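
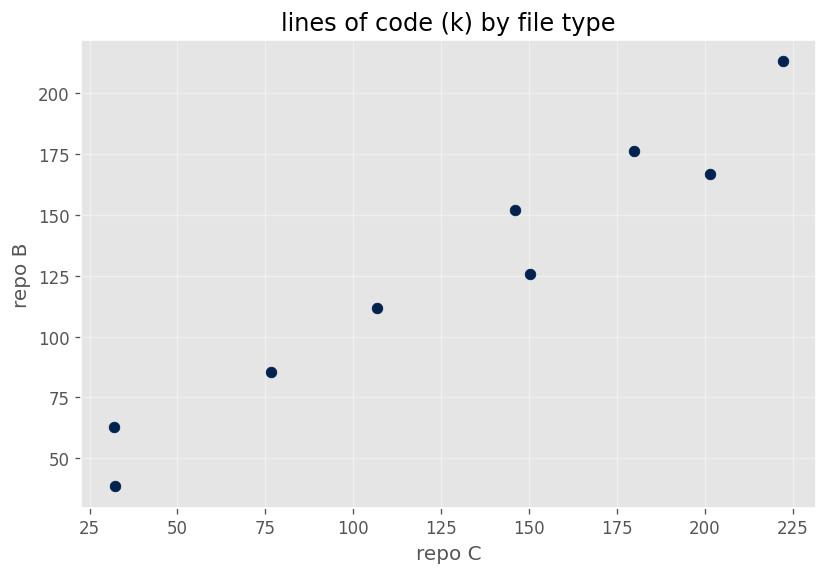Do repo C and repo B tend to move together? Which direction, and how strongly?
Points are positively correlated; strong (|r| ≈ 1.0).

positive, strong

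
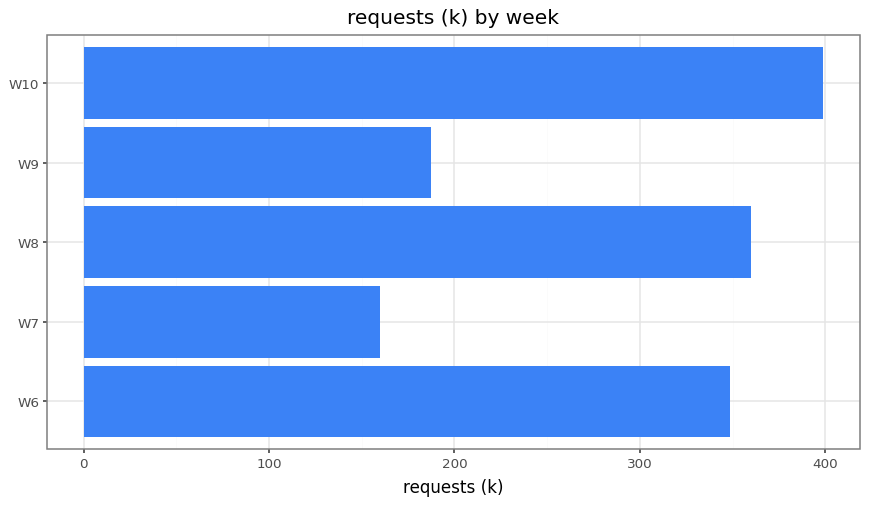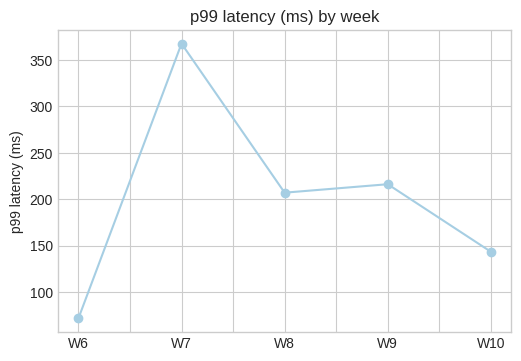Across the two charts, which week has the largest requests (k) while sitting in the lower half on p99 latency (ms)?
W10

Chart 2 median p99 latency (ms) ≈ 200; below-median weeks: W6, W10. Among those, W10 has the highest requests (k) (≈ 400).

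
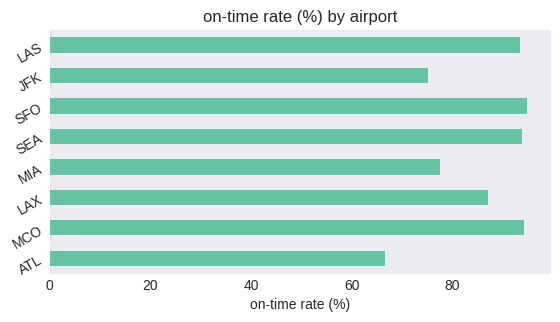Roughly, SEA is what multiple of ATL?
SEA ≈ 90, ATL ≈ 70; 90/70 ≈ 1.29.

≈ 1.29×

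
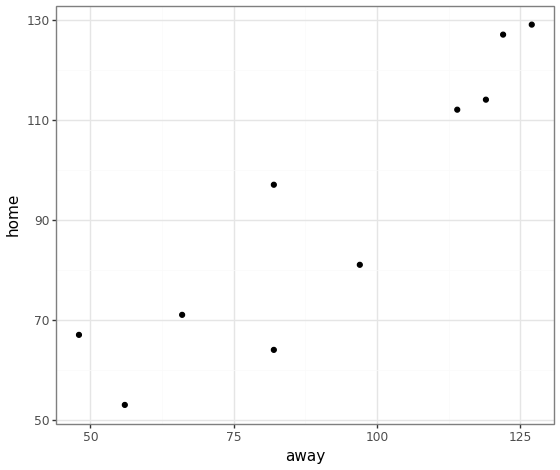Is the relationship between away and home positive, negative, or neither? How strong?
Points are positively correlated; strong (|r| ≈ 0.9).

positive, strong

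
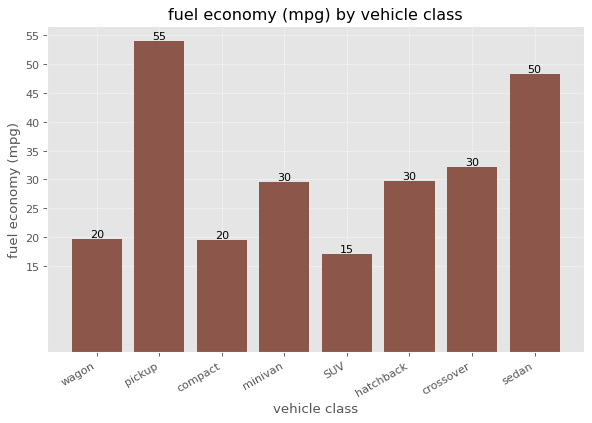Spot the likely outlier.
pickup ≈ 55; the rest sit between ≈ 15 and ≈ 50.

pickup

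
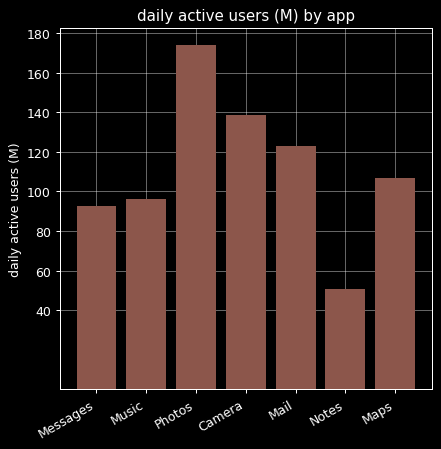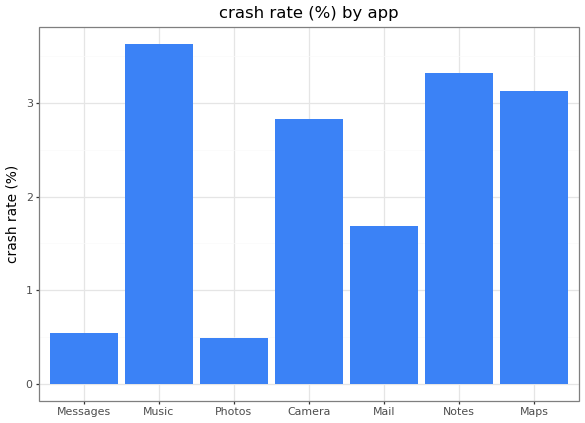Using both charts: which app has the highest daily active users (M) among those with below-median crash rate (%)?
Photos

Chart 2 median crash rate (%) ≈ 3; below-median apps: Messages, Photos, Mail. Among those, Photos has the highest daily active users (M) (≈ 180).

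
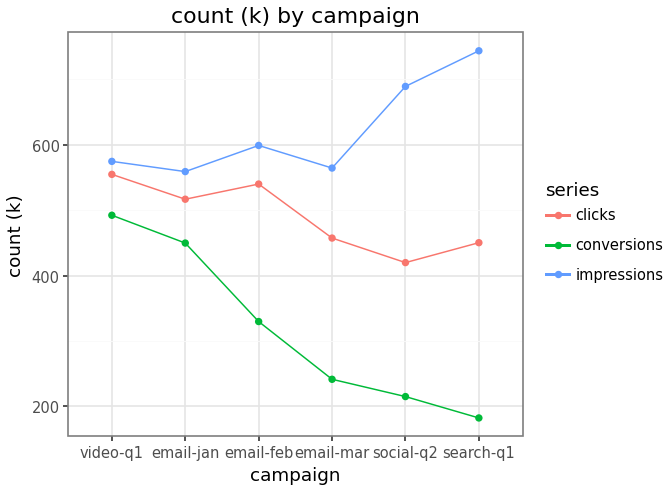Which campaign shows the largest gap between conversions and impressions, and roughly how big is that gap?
search-q1, ≈ 550 k

search-q1: conversions ≈ 200, impressions ≈ 750 → gap ≈ 550. Next-largest (social-q2) is only ≈ 500.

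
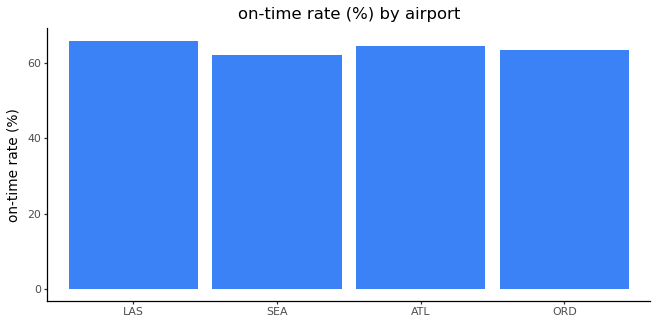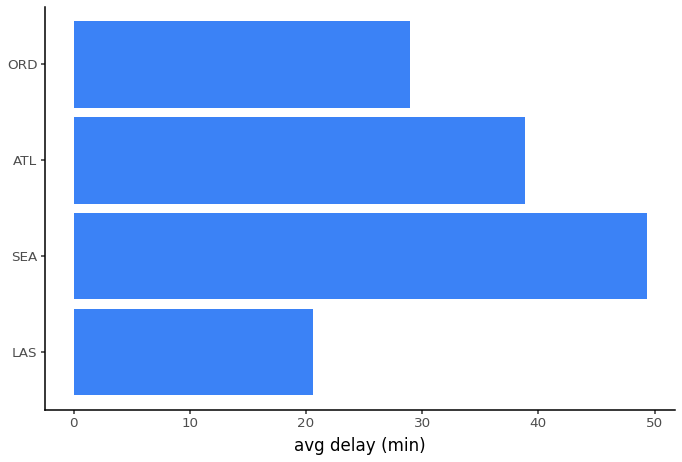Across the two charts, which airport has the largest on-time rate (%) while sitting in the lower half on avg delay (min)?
Chart 2 median avg delay (min) ≈ 35; below-median airports: LAS, ORD. Among those, LAS has the highest on-time rate (%) (≈ 70).

LAS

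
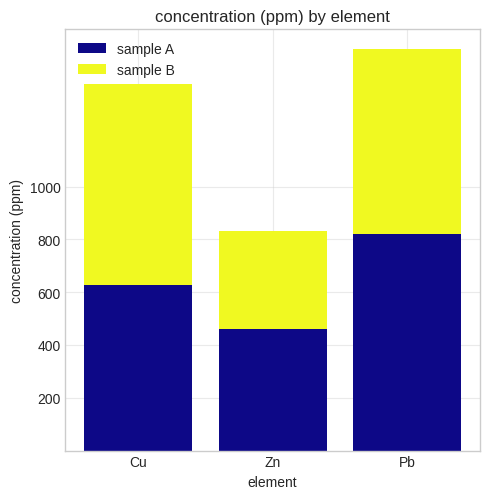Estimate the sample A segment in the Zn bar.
sample A top ≈ 400, bottom ≈ 0; segment ≈ 400.

≈ 400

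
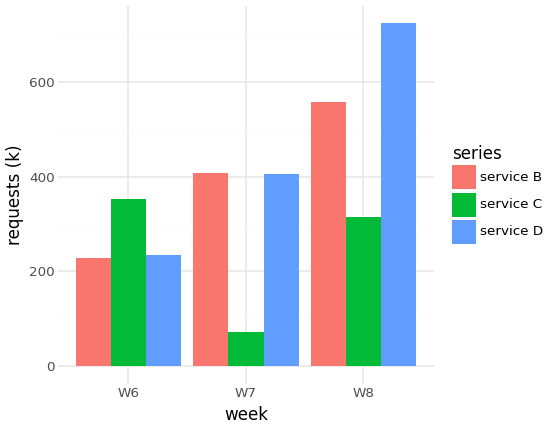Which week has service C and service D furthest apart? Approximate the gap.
W8: service C ≈ 300, service D ≈ 700 → gap ≈ 400. Next-largest (W7) is only ≈ 300.

W8, ≈ 400 k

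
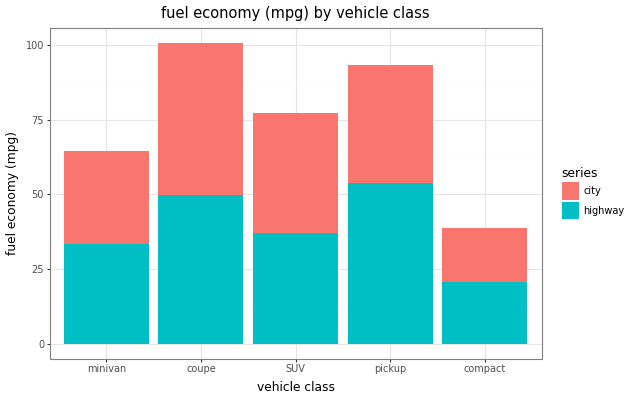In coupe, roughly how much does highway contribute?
≈ 50

highway top ≈ 50, bottom ≈ 0; segment ≈ 50.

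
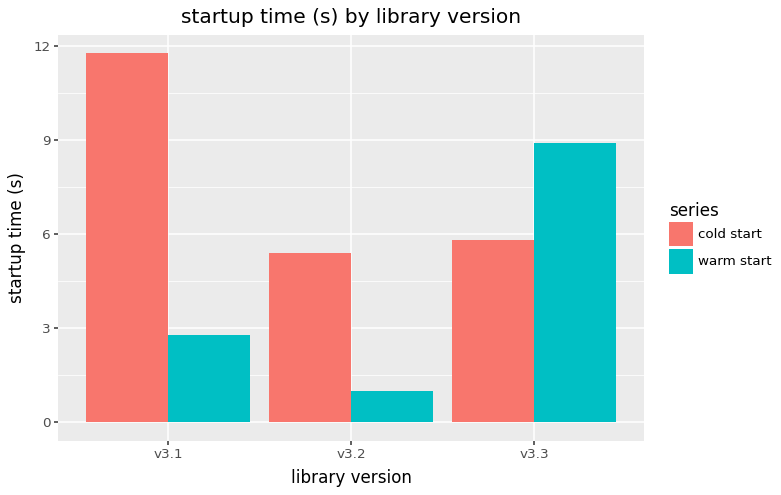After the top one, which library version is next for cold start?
Top 3 for cold start: v3.1 ≈ 12, v3.3 ≈ 6, v3.2 ≈ 5.

v3.3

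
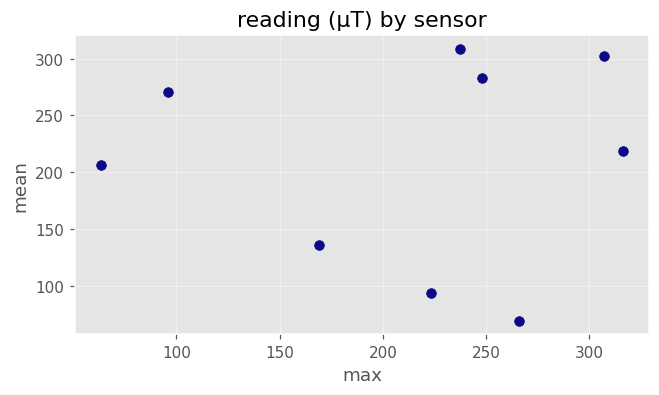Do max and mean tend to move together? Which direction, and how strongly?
Points are roughly uncorrelated; weak (|r| ≈ 0.0).

no clear correlation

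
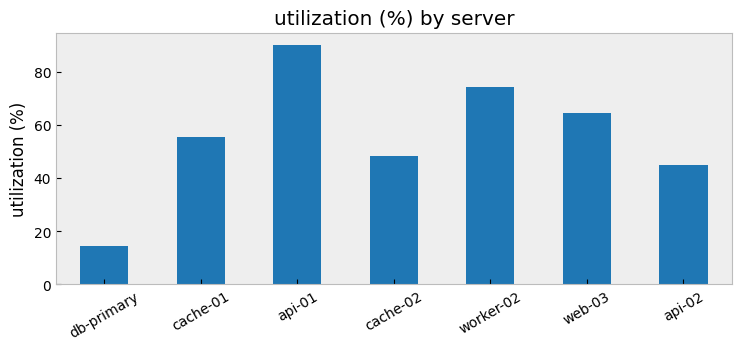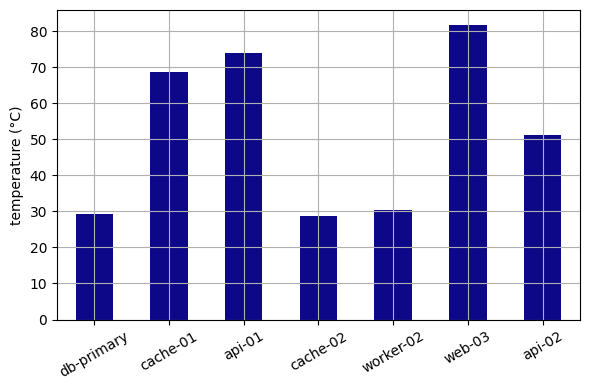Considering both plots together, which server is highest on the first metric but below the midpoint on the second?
worker-02

Chart 2 median temperature (°C) ≈ 50; below-median servers: db-primary, cache-02, worker-02. Among those, worker-02 has the highest utilization (%) (≈ 70).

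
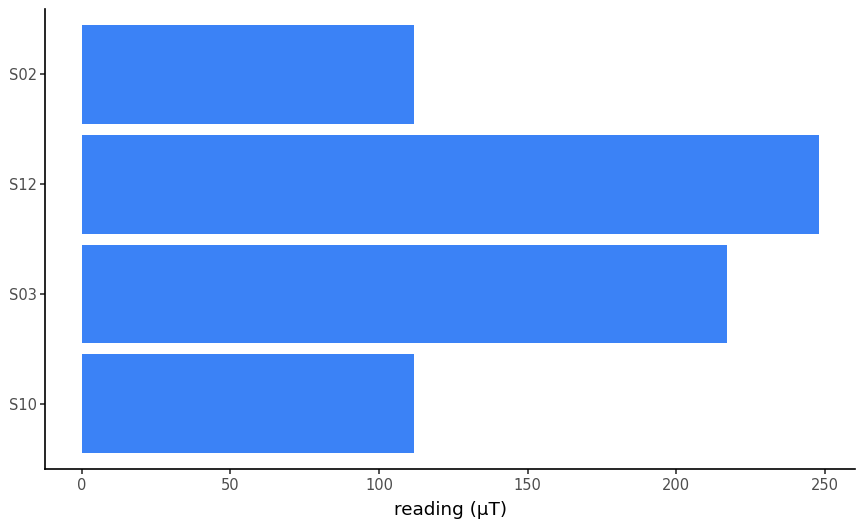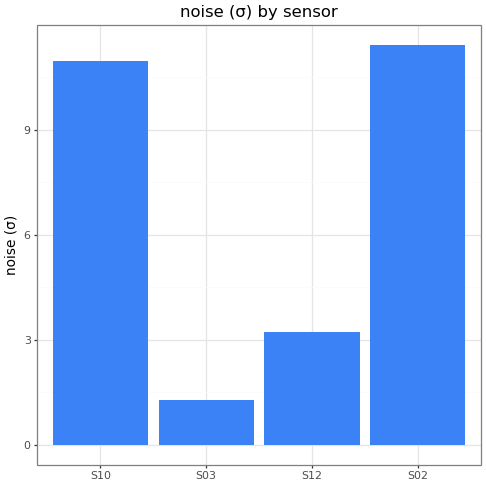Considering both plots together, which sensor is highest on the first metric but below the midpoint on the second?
S12

Chart 2 median noise (σ) ≈ 8; below-median sensors: S03, S12. Among those, S12 has the highest reading (µT) (≈ 250).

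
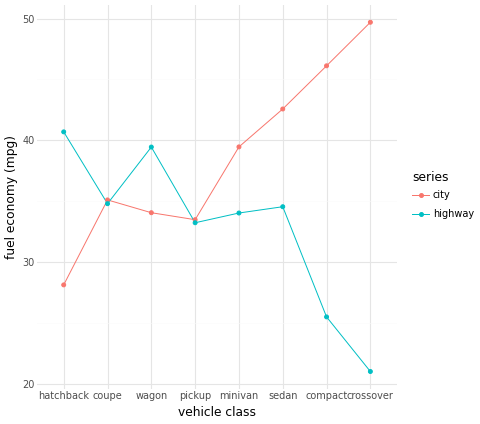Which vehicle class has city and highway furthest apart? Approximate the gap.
crossover: city ≈ 50, highway ≈ 20 → gap ≈ 30. Next-largest (compact) is only ≈ 20.

crossover, ≈ 30 mpg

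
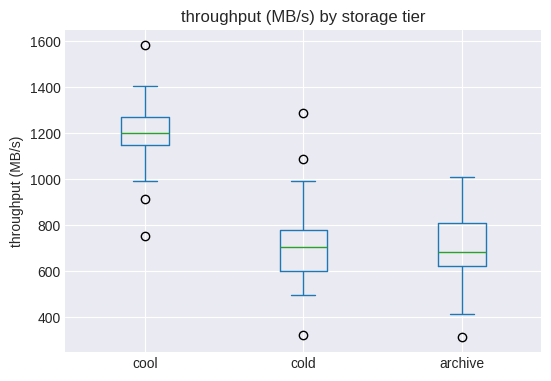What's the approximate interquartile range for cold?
Q3 ≈ 800, Q1 ≈ 600; IQR ≈ 200.

≈ 200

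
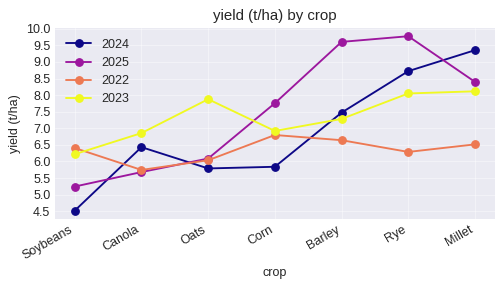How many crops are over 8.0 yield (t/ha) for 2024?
2

Above 8.0: Rye, Millet.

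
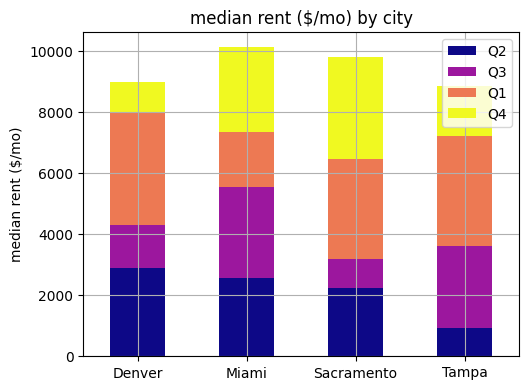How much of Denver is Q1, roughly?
Q1 top ≈ 8000, bottom ≈ 4000; segment ≈ 4000.

≈ 4000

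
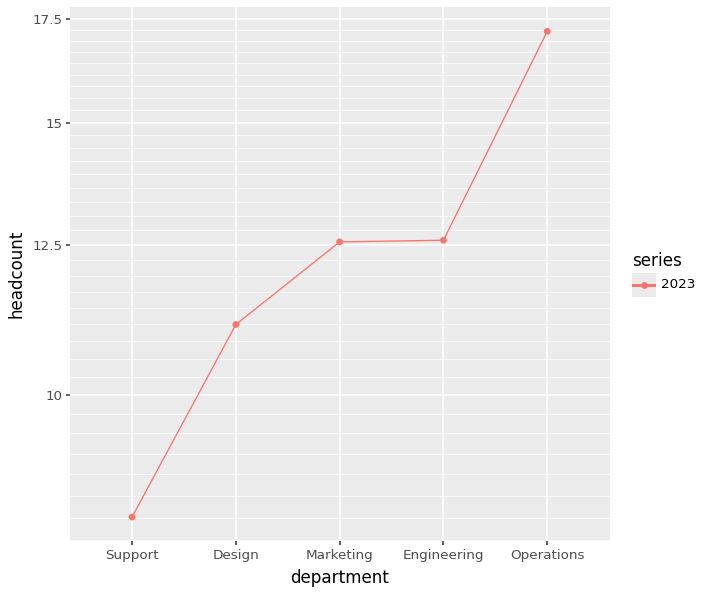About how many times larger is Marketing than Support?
Marketing ≈ 13, Support ≈ 8; 13/8 ≈ 1.62.

≈ 1.62×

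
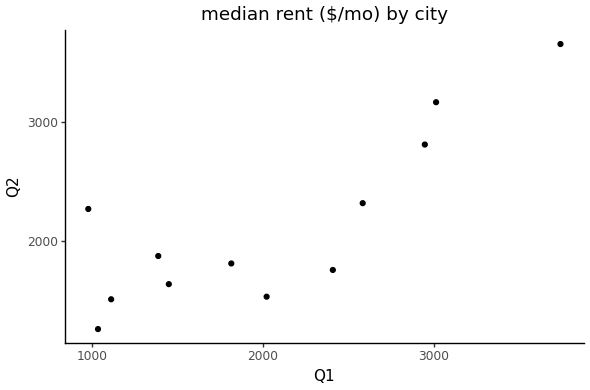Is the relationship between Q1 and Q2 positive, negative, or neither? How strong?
positive, strong

Points are positively correlated; strong (|r| ≈ 0.8).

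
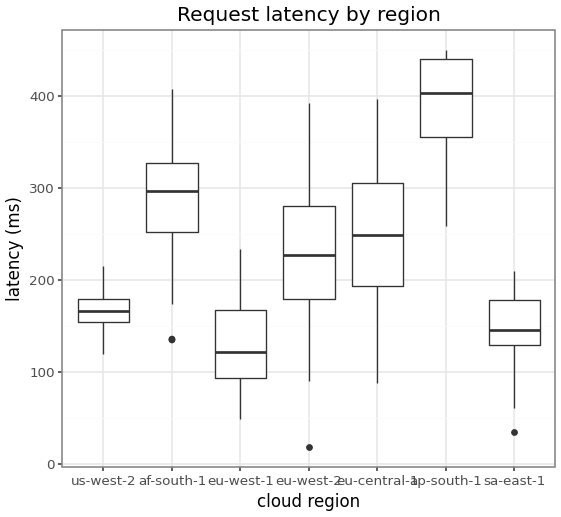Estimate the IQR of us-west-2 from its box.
≈ 25

Q3 ≈ 175, Q1 ≈ 150; IQR ≈ 25.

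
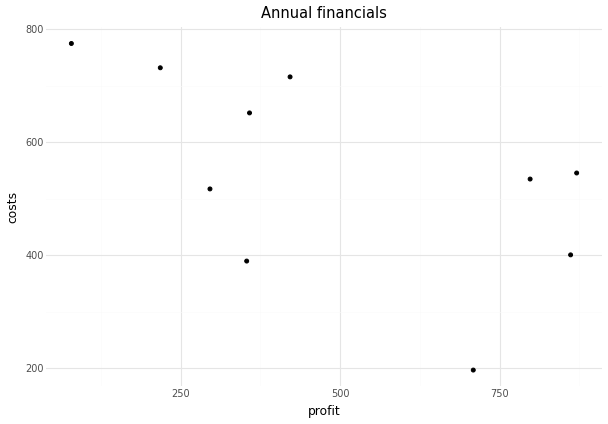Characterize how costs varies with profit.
Points are negatively correlated; moderate (|r| ≈ 0.6).

negative, moderate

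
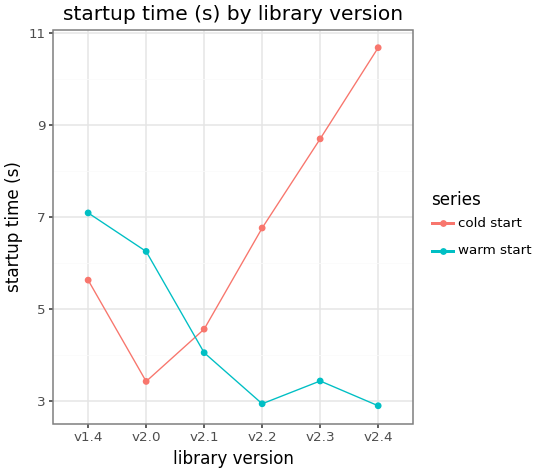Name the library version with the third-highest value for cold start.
v2.2

Top 4 for cold start: v2.4 ≈ 11, v2.3 ≈ 9, v2.2 ≈ 7, v1.4 ≈ 6.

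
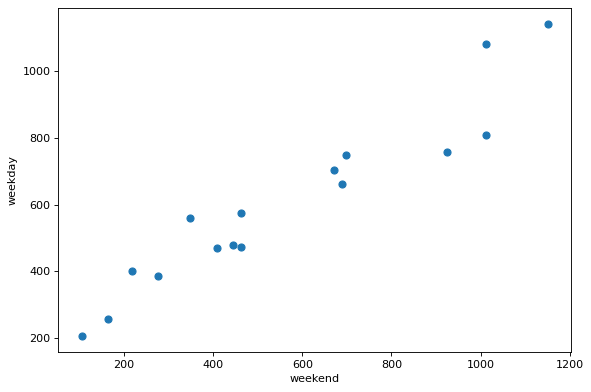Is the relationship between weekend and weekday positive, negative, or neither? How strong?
Points are positively correlated; strong (|r| ≈ 1.0).

positive, strong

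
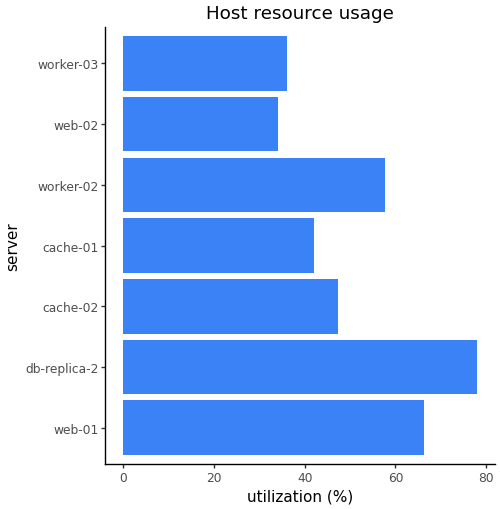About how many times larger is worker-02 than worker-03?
≈ 1.5×

worker-02 ≈ 60, worker-03 ≈ 40; 60/40 ≈ 1.5.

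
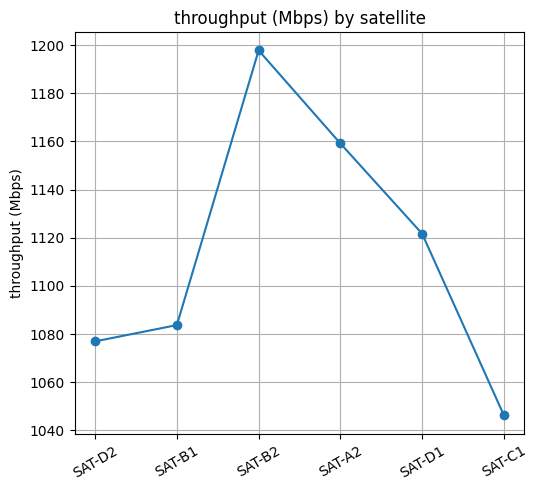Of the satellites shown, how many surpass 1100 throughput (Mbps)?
3

Above 1100: SAT-B2, SAT-A2, SAT-D1.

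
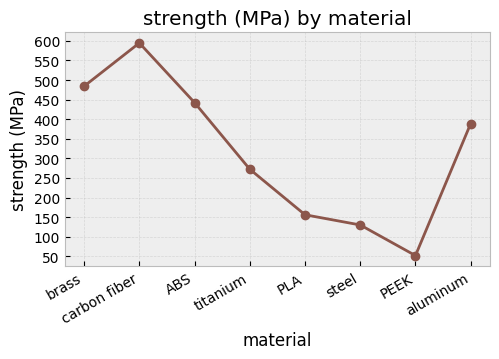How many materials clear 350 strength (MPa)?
Above 350: brass, carbon fiber, ABS, aluminum.

4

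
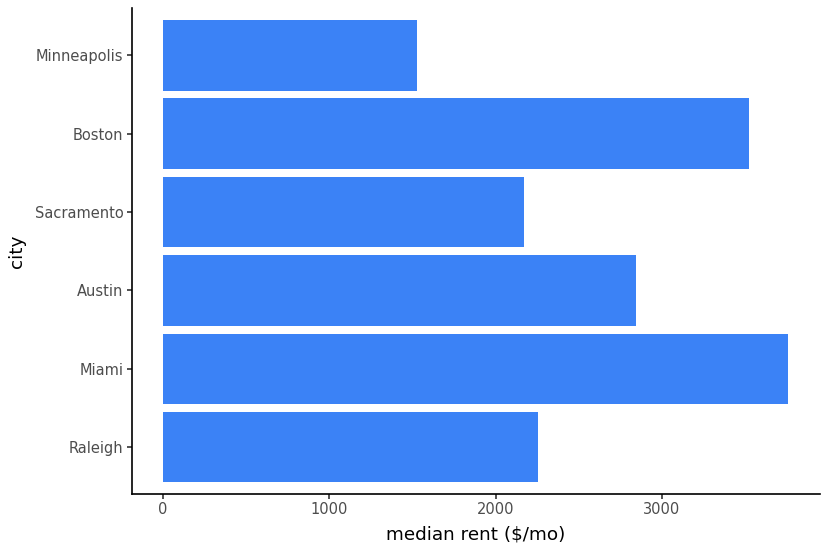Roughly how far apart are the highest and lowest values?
≈ 2500

Max Miami ≈ 4000, min Minneapolis ≈ 1500; range ≈ 2500.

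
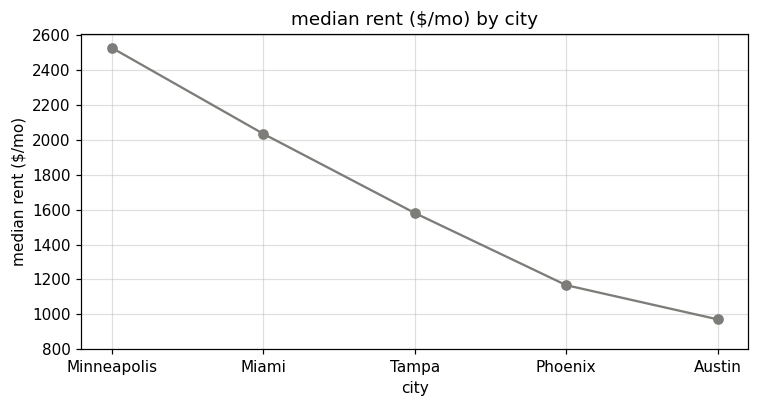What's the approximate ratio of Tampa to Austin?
Tampa ≈ 1600, Austin ≈ 1000; 1600/1000 ≈ 1.6.

≈ 1.6×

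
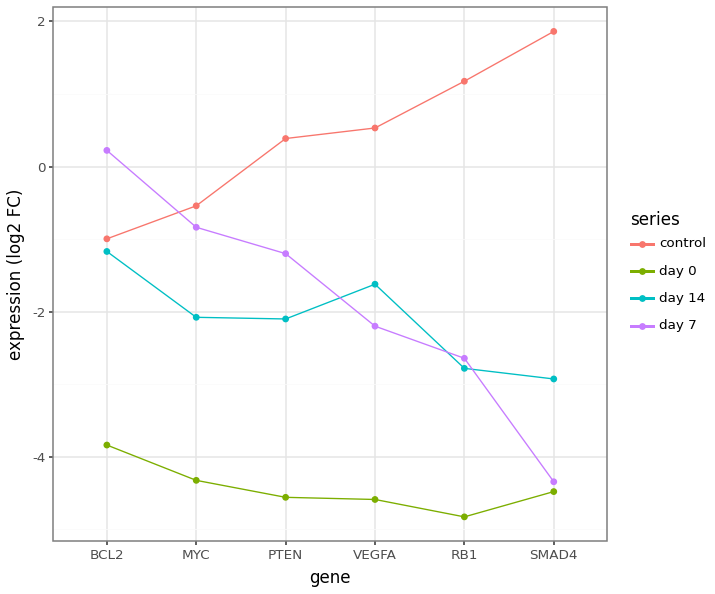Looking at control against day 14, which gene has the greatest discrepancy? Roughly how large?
SMAD4, ≈ 5 log2 FC

SMAD4: control ≈ 2, day 14 ≈ -3 → gap ≈ 5. Next-largest (RB1) is only ≈ 4.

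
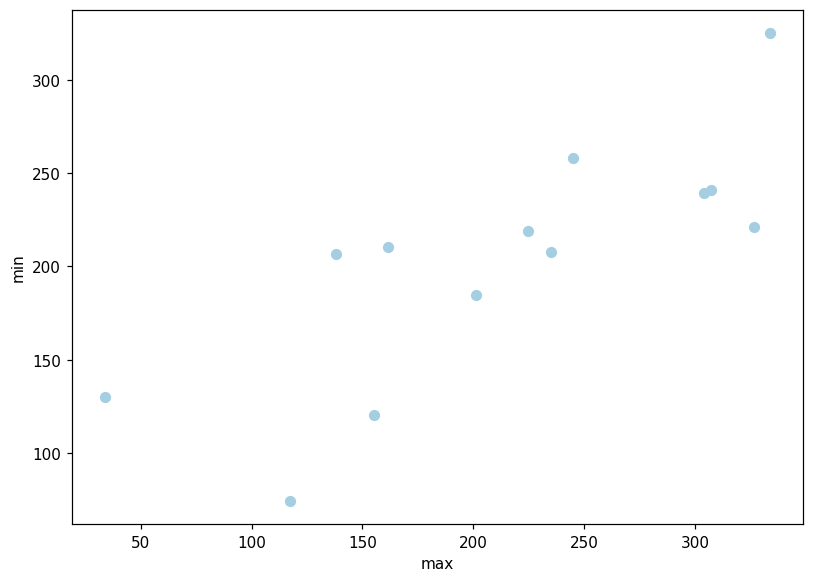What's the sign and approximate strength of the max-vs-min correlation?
positive, strong

Points are positively correlated; strong (|r| ≈ 0.8).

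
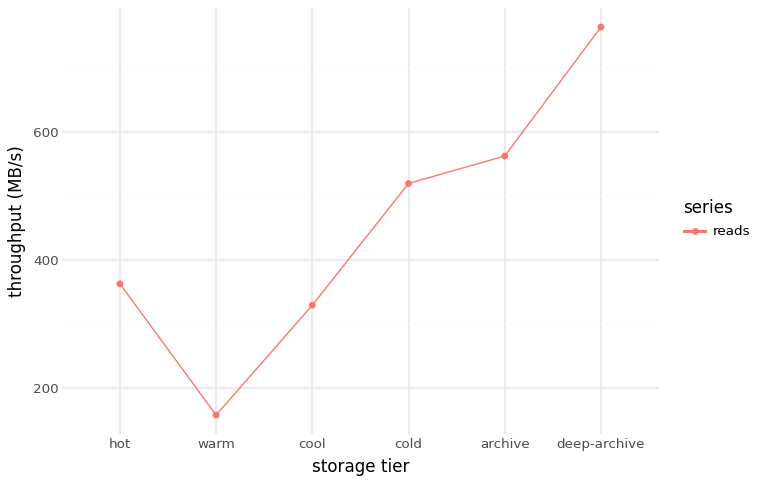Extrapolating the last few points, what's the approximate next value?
Last three: 500, 600, 800 → slope ≈ 150/step → next ≈ 950.

≈ 950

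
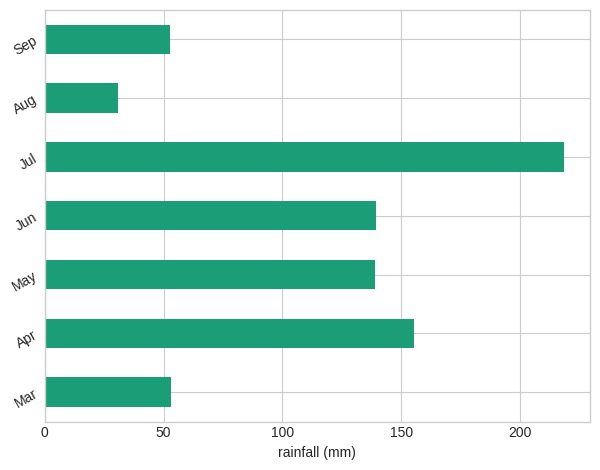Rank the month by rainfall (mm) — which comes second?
Top 3: Jul ≈ 220, Apr ≈ 160, Jun ≈ 140.

Apr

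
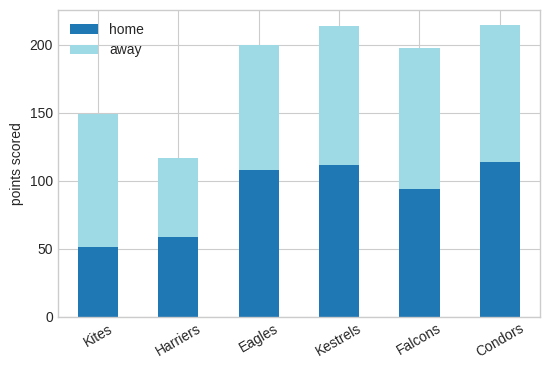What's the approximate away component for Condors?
≈ 100

away top ≈ 220, bottom ≈ 120; segment ≈ 100.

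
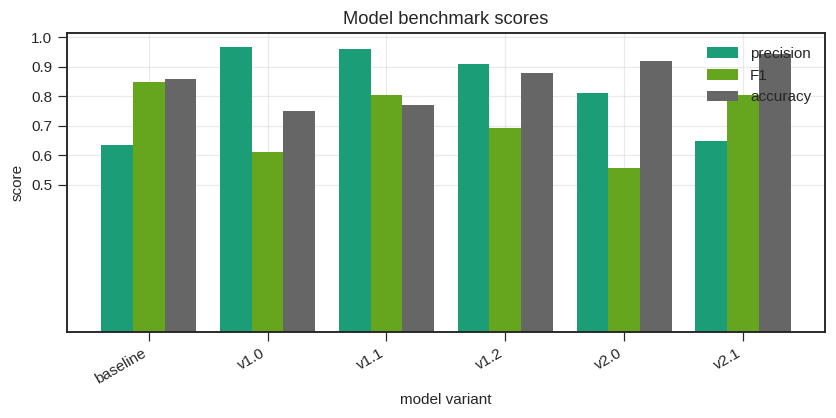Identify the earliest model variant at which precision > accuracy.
v1.0

baseline: precision ≈ 0.6 vs accuracy ≈ 0.9 (not yet); v1.0: precision ≈ 1.0 vs accuracy ≈ 0.8 (first crossover).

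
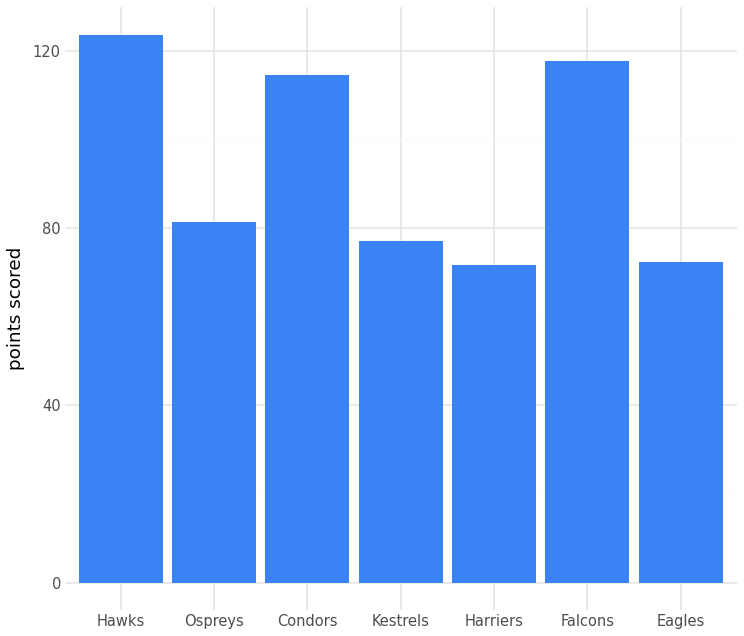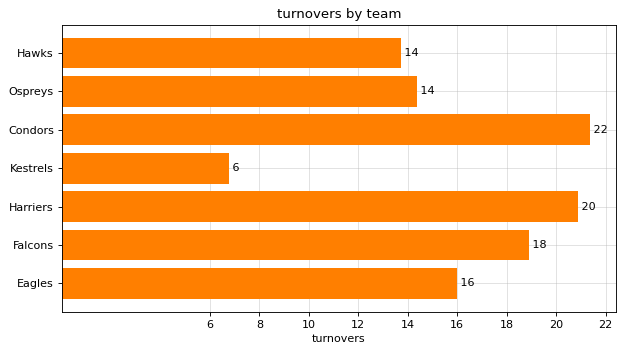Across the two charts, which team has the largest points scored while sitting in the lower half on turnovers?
Hawks

Chart 2 median turnovers ≈ 16; below-median teams: Hawks, Ospreys, Kestrels. Among those, Hawks has the highest points scored (≈ 120).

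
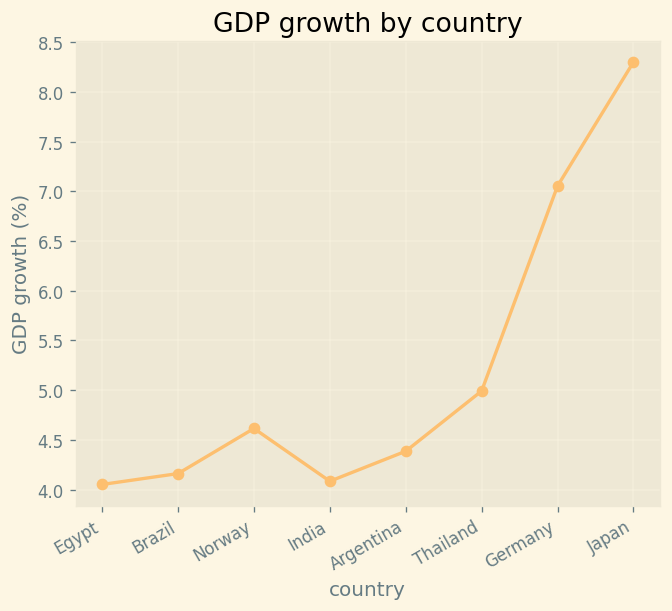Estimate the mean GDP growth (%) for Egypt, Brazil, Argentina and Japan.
≈ 5.25

(4.0 + 4.0 + 4.5 + 8.5) / 4 ≈ 5.25.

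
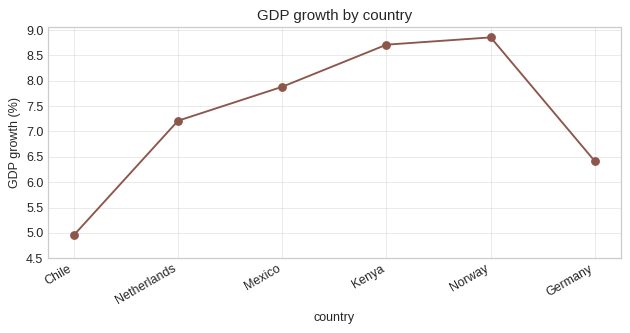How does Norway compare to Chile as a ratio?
Norway ≈ 9.0, Chile ≈ 5.0; 9.0/5.0 ≈ 1.8.

≈ 1.8×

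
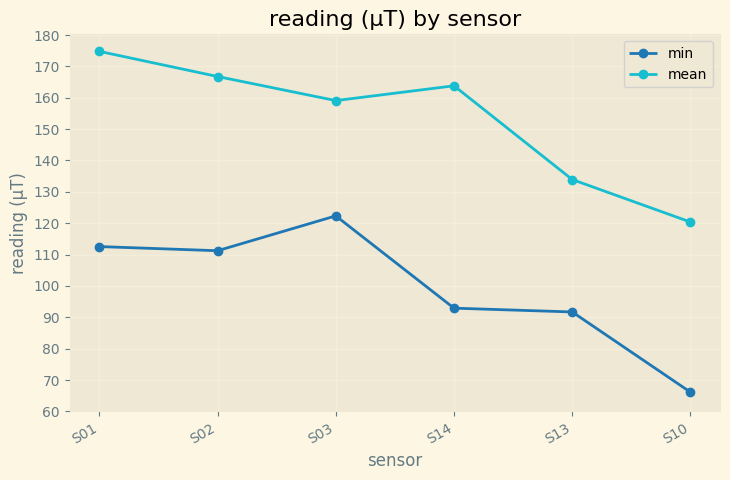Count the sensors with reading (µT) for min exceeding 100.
Above 100: S01, S02, S03.

3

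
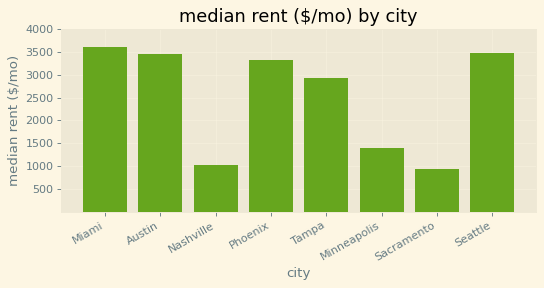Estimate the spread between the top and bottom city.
Max Miami ≈ 3500, min Sacramento ≈ 1000; range ≈ 2500.

≈ 2500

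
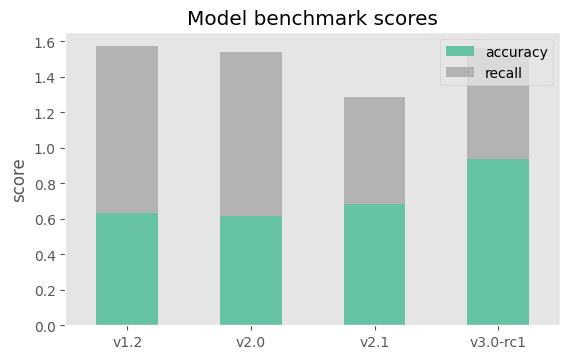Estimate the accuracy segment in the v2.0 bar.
accuracy top ≈ 0.6, bottom ≈ 0.0; segment ≈ 0.6.

≈ 0.6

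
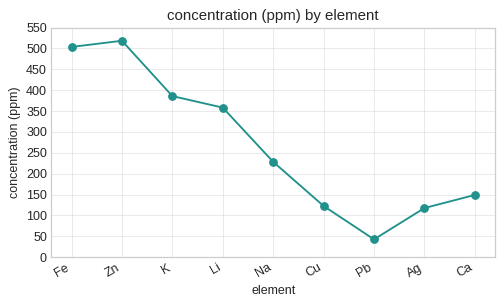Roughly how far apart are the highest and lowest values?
Max Zn ≈ 500, min Pb ≈ 50; range ≈ 450.

≈ 450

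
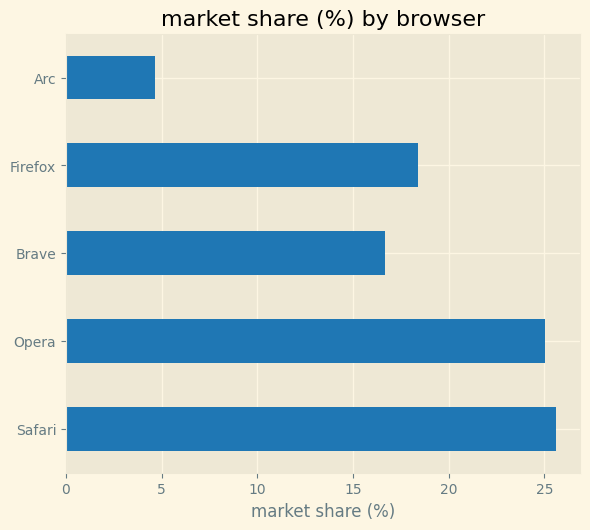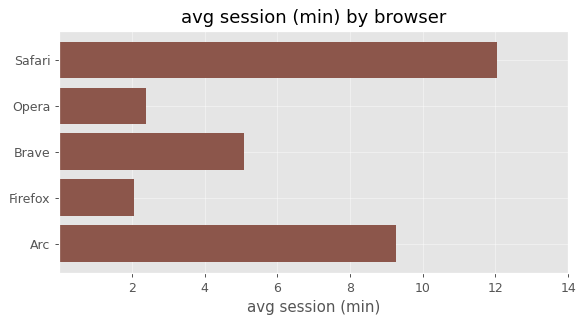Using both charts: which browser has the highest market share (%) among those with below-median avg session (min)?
Chart 2 median avg session (min) ≈ 6; below-median browsers: Opera, Firefox. Among those, Opera has the highest market share (%) (≈ 25).

Opera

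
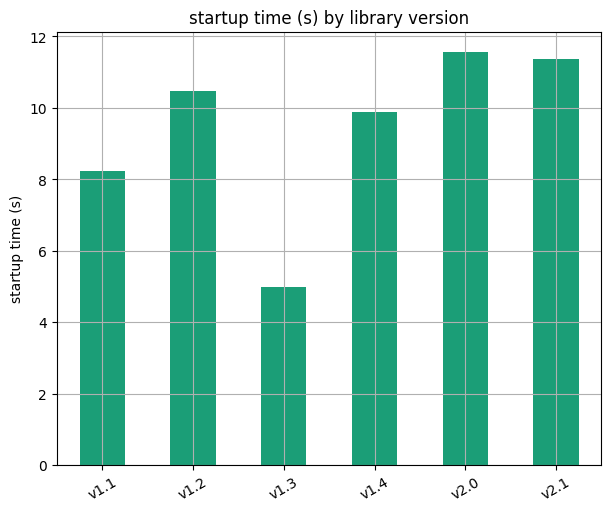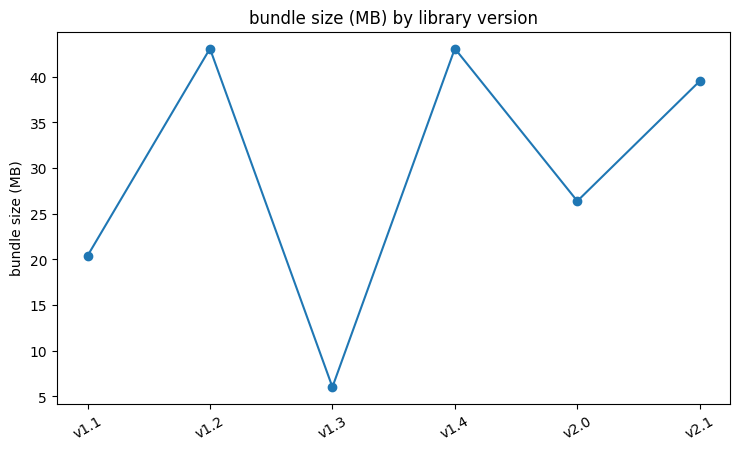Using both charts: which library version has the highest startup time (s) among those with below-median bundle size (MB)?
Chart 2 median bundle size (MB) ≈ 35; below-median library versions: v1.1, v1.3, v2.0. Among those, v2.0 has the highest startup time (s) (≈ 12).

v2.0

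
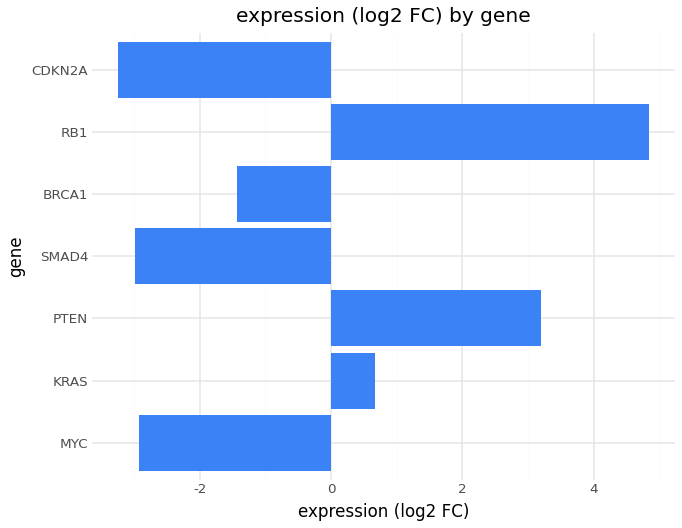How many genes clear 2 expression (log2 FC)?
2

Above 2: PTEN, RB1.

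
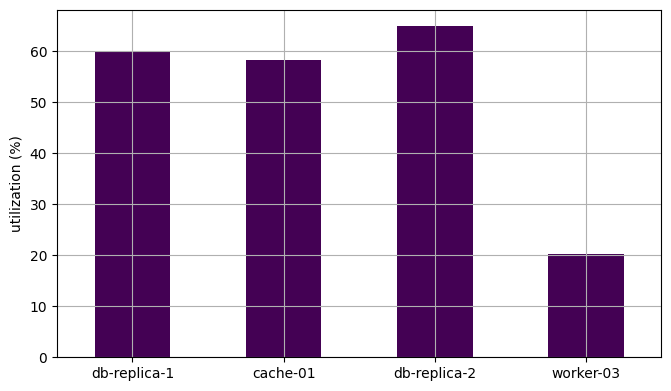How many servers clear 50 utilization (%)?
Above 50: db-replica-1, cache-01, db-replica-2.

3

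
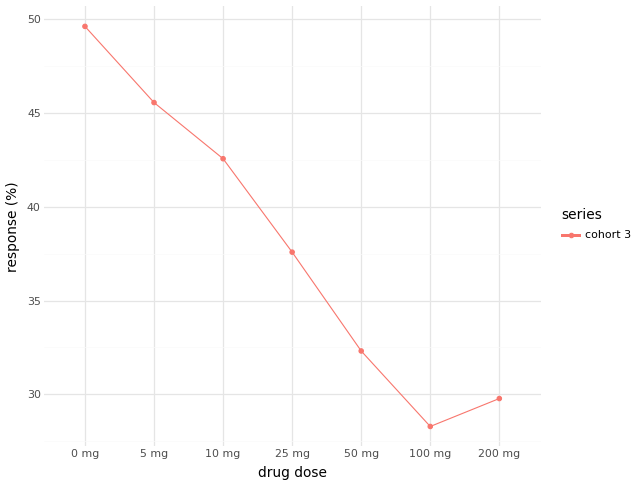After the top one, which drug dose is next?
Top 3: 0 mg ≈ 50, 5 mg ≈ 46, 10 mg ≈ 42.

5 mg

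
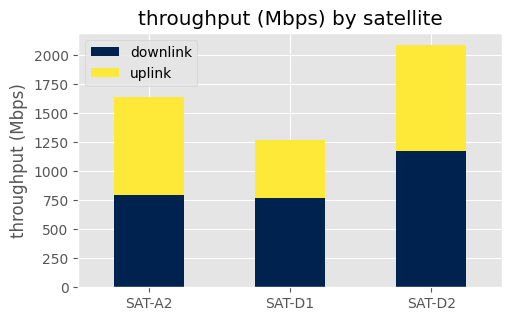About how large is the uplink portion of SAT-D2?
uplink top ≈ 2000, bottom ≈ 1200; segment ≈ 800.

≈ 800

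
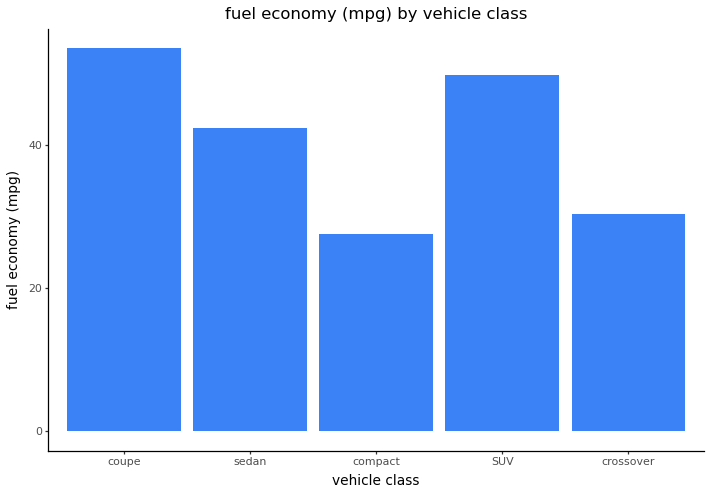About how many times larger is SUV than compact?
SUV ≈ 50, compact ≈ 30; 50/30 ≈ 1.67.

≈ 1.67×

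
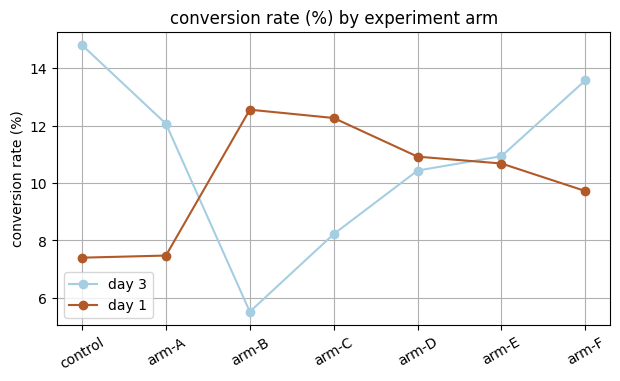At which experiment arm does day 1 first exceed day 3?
arm-A: day 1 ≈ 7 vs day 3 ≈ 12 (not yet); arm-B: day 1 ≈ 13 vs day 3 ≈ 6 (first crossover).

arm-B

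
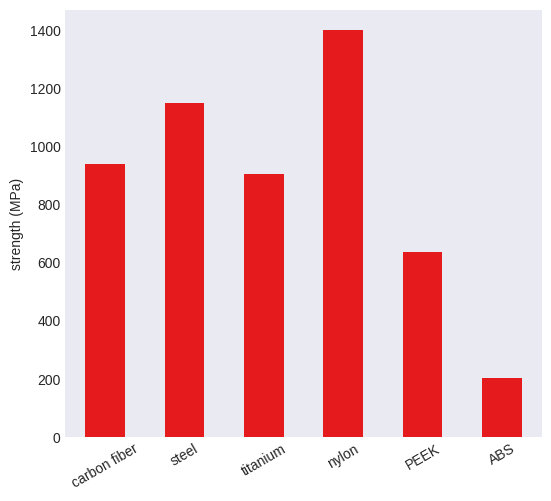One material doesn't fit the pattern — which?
ABS

ABS ≈ 200; the rest sit between ≈ 600 and ≈ 1400.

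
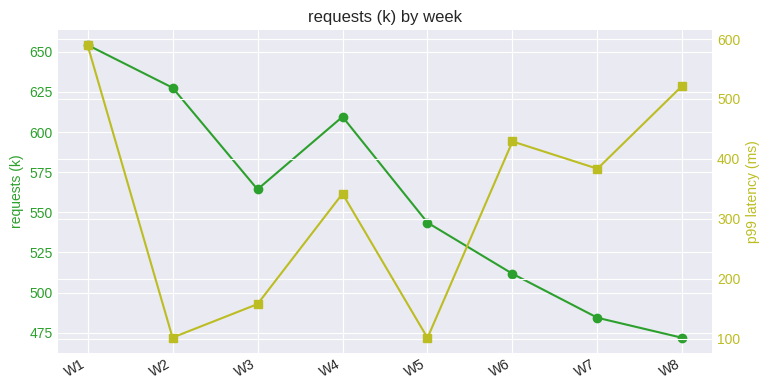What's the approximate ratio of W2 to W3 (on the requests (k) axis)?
≈ 1.11×

W2 ≈ 620, W3 ≈ 560; 620/560 ≈ 1.11.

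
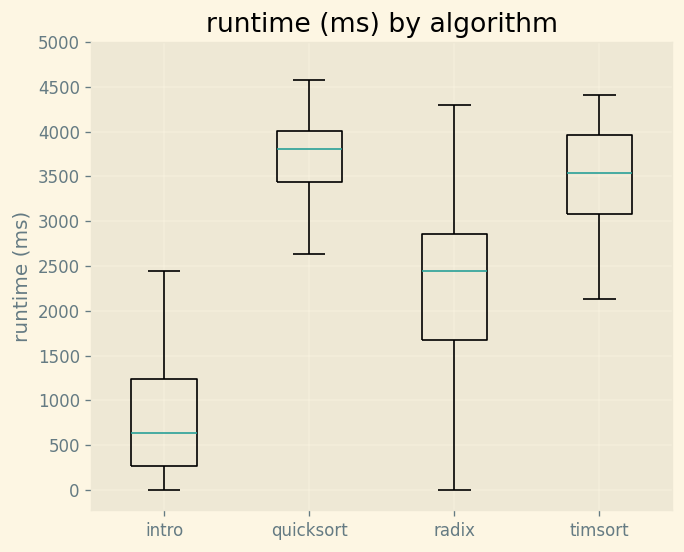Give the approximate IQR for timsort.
Q3 ≈ 4000, Q1 ≈ 3000; IQR ≈ 1000.

≈ 1000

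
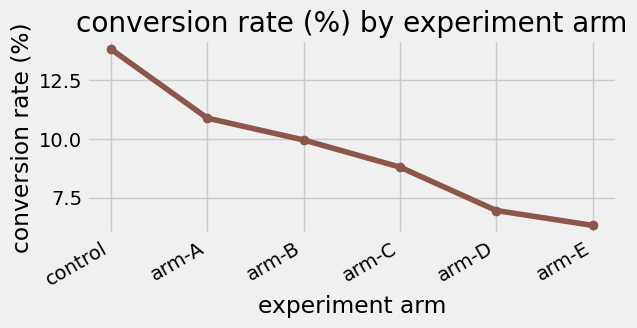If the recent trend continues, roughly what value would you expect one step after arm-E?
Last three: 9, 7, 6 → slope ≈ -1.5/step → next ≈ 4.5.

≈ 4.5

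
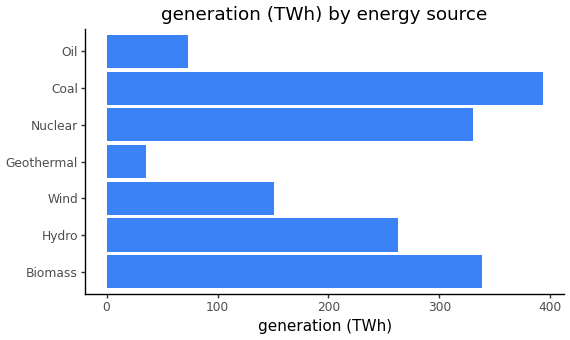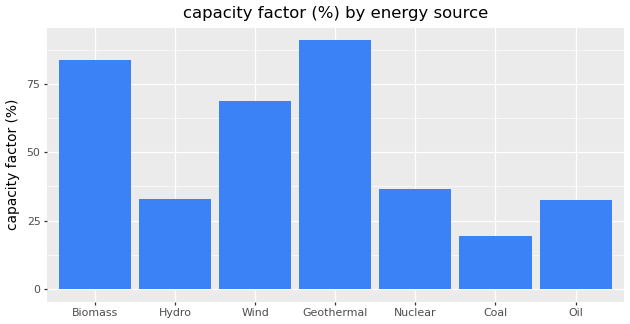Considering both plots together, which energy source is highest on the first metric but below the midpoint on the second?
Coal

Chart 2 median capacity factor (%) ≈ 40; below-median energy sources: Hydro, Coal, Oil. Among those, Coal has the highest generation (TWh) (≈ 400).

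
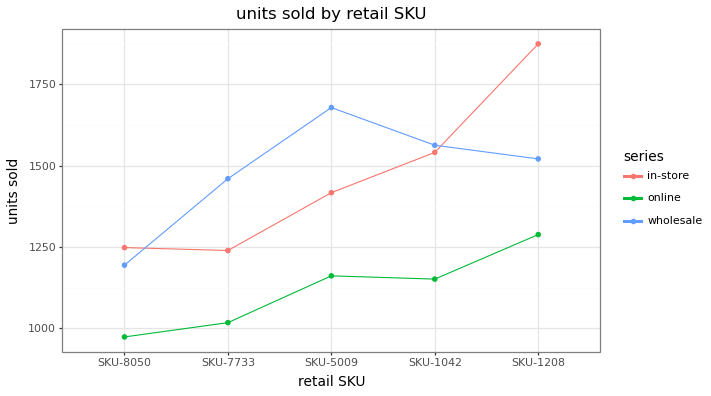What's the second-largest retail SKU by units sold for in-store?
SKU-1042

Top 3 for in-store: SKU-1208 ≈ 1900, SKU-1042 ≈ 1500, SKU-5009 ≈ 1400.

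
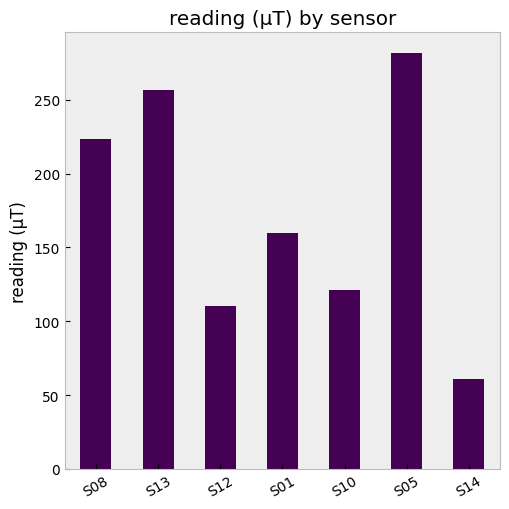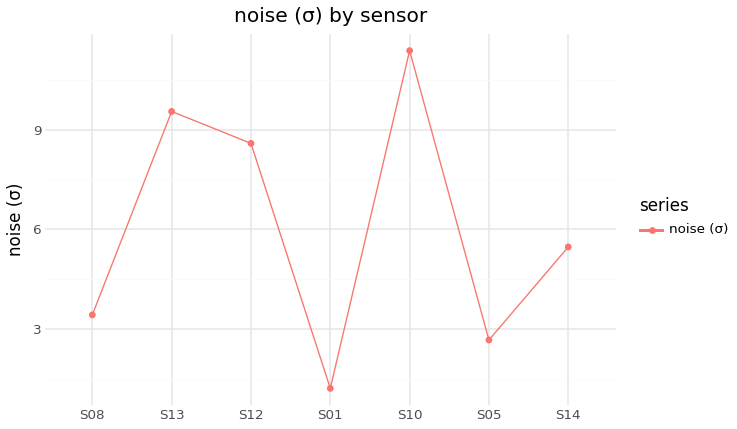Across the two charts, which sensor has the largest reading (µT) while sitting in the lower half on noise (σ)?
Chart 2 median noise (σ) ≈ 6; below-median sensors: S08, S01, S05. Among those, S05 has the highest reading (µT) (≈ 300).

S05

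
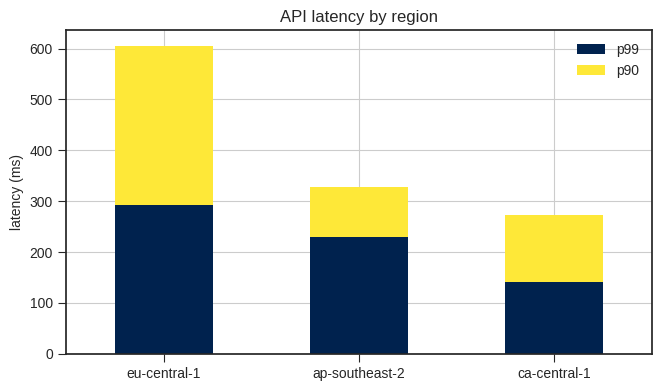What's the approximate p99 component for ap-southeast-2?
p99 top ≈ 200, bottom ≈ 0; segment ≈ 200.

≈ 200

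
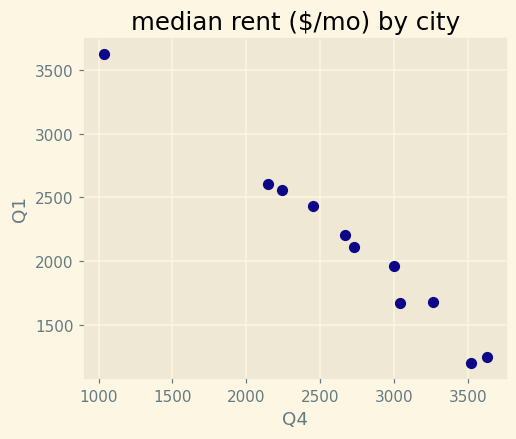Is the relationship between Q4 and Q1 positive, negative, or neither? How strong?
negative, strong

Points are negatively correlated; strong (|r| ≈ 1.0).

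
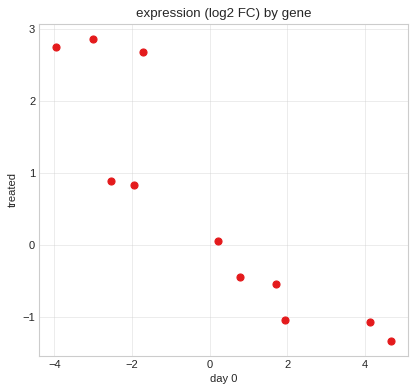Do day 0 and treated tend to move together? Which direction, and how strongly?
Points are negatively correlated; strong (|r| ≈ 0.9).

negative, strong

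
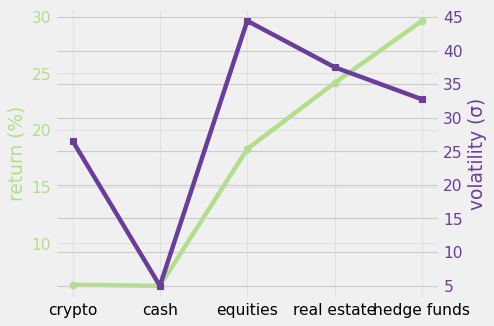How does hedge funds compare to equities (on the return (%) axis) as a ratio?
≈ 1.67×

hedge funds ≈ 30, equities ≈ 18; 30/18 ≈ 1.67.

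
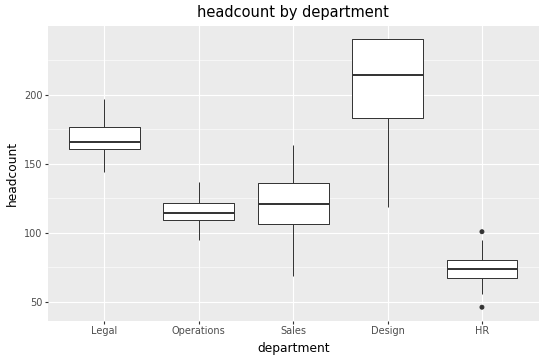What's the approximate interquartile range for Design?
Q3 ≈ 240, Q1 ≈ 180; IQR ≈ 60.

≈ 60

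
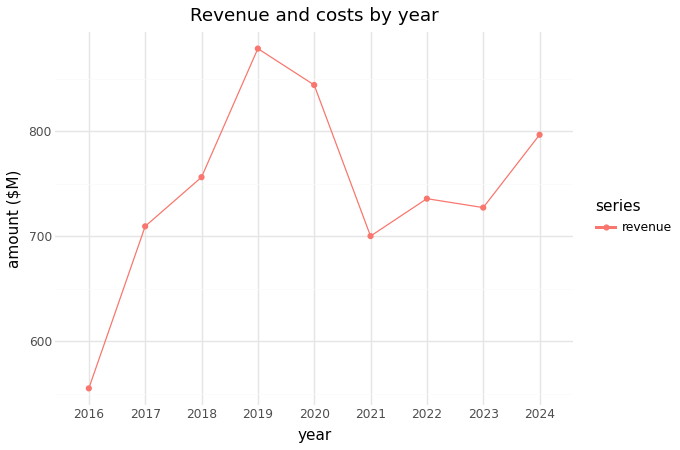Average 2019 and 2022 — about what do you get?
(900 + 750) / 2 ≈ 825.

≈ 825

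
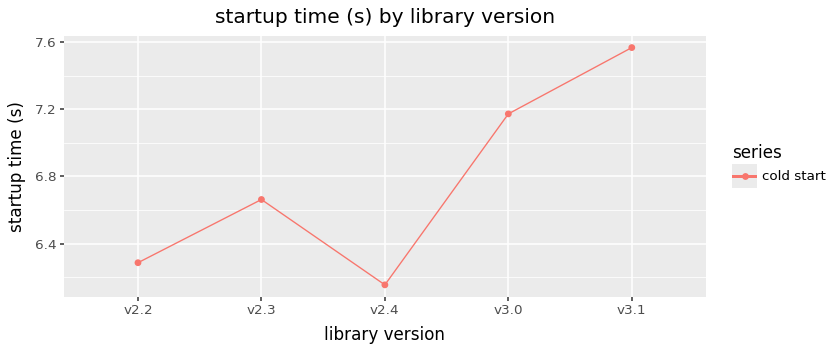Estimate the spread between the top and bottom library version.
≈ 1.4

Max v3.1 ≈ 7.6, min v2.4 ≈ 6.2; range ≈ 1.4.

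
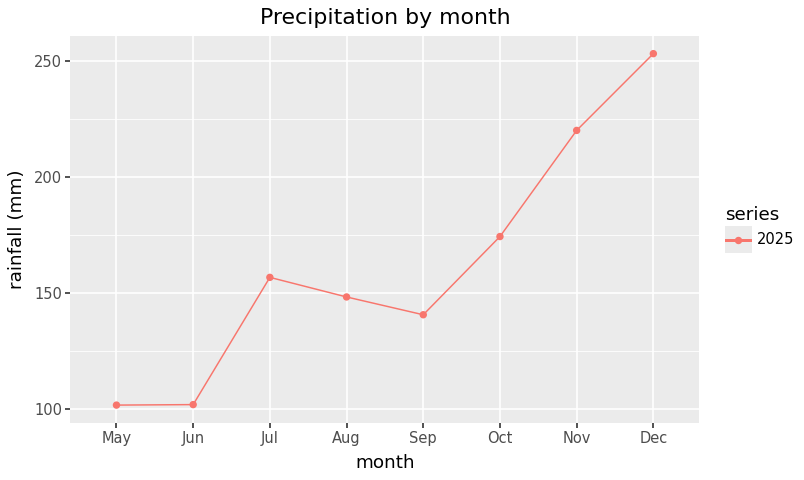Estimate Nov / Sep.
Nov ≈ 220, Sep ≈ 140; 220/140 ≈ 1.57.

≈ 1.57×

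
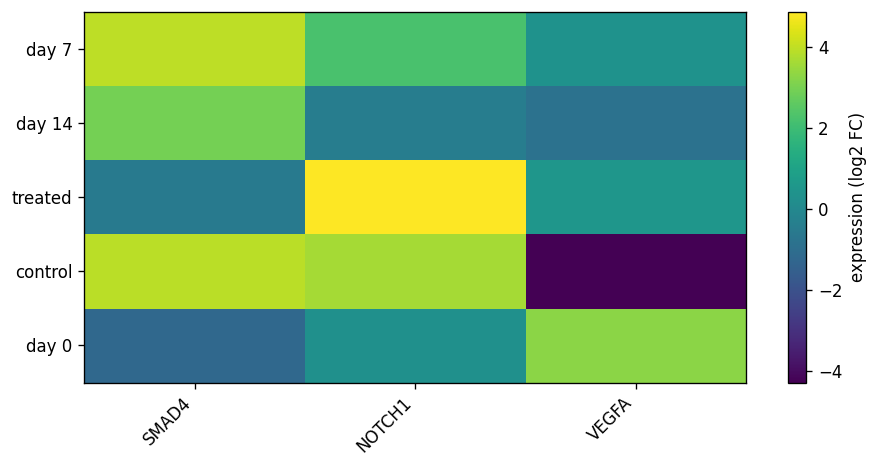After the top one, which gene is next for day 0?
NOTCH1

Top 3 for day 0: VEGFA ≈ 3, NOTCH1 ≈ 0, SMAD4 ≈ -1.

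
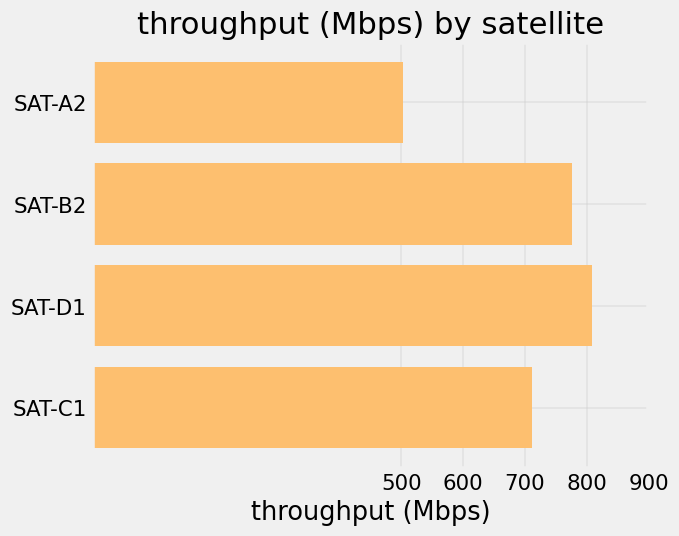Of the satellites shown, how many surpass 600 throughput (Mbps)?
3

Above 600: SAT-B2, SAT-D1, SAT-C1.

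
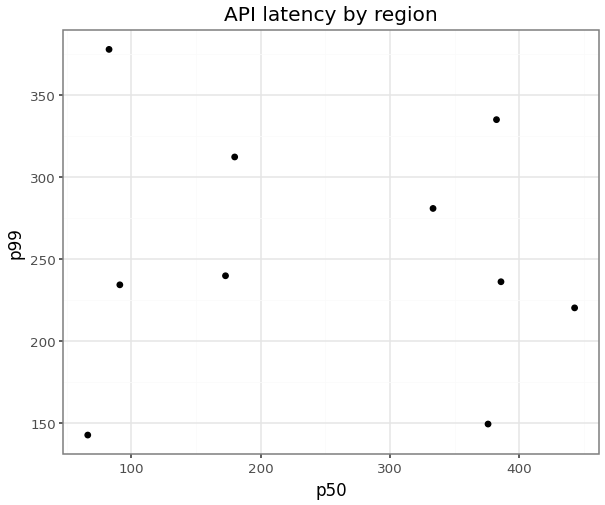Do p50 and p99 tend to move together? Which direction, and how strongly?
Points are roughly uncorrelated; weak (|r| ≈ 0.1).

no clear correlation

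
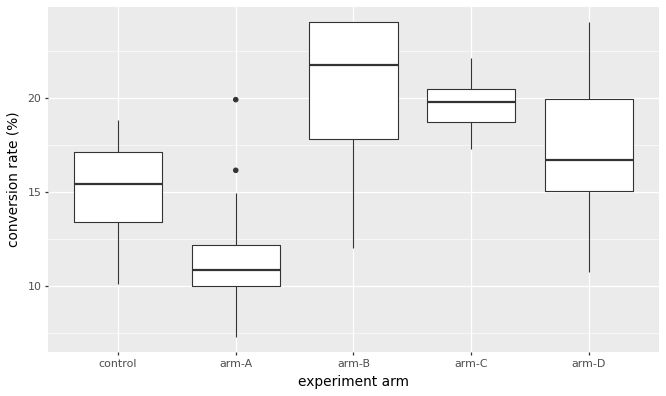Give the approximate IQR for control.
≈ 4

Q3 ≈ 17, Q1 ≈ 13; IQR ≈ 4.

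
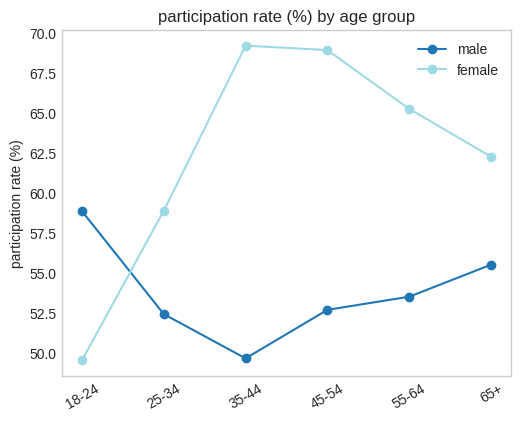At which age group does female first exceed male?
25-34

18-24: female ≈ 50 vs male ≈ 58 (not yet); 25-34: female ≈ 58 vs male ≈ 52 (first crossover).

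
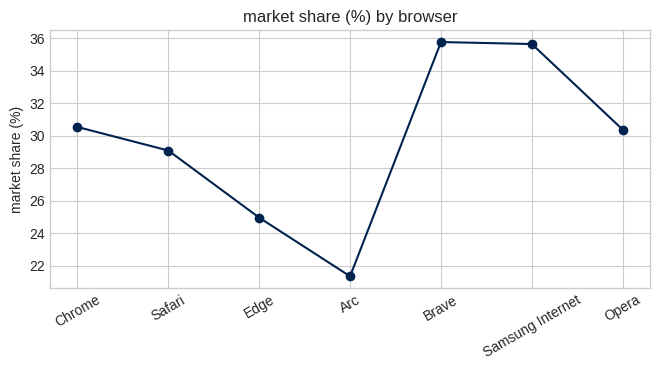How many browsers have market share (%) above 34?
2

Above 34: Brave, Samsung Internet.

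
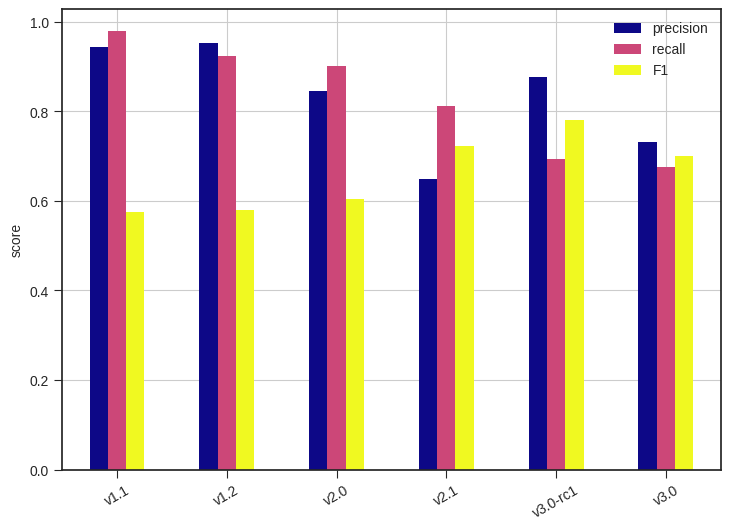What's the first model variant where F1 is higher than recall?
v2.1: F1 ≈ 0.7 vs recall ≈ 0.8 (not yet); v3.0-rc1: F1 ≈ 0.8 vs recall ≈ 0.7 (first crossover).

v3.0-rc1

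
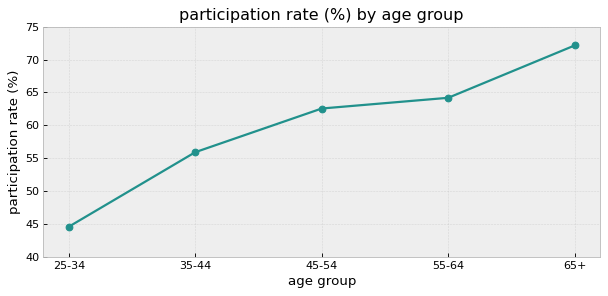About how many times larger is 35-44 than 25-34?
≈ 1.22×

35-44 ≈ 55, 25-34 ≈ 45; 55/45 ≈ 1.22.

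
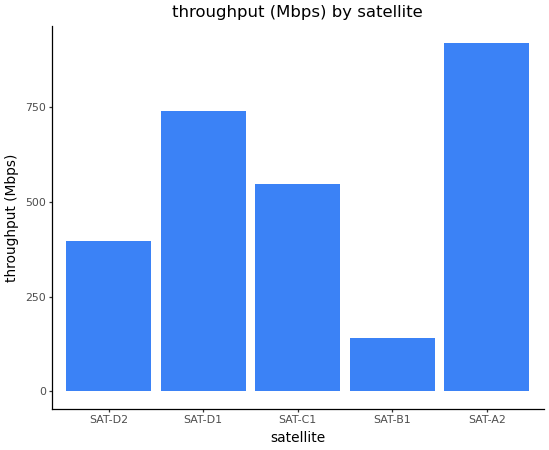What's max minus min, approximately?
≈ 800

Max SAT-A2 ≈ 900, min SAT-B1 ≈ 100; range ≈ 800.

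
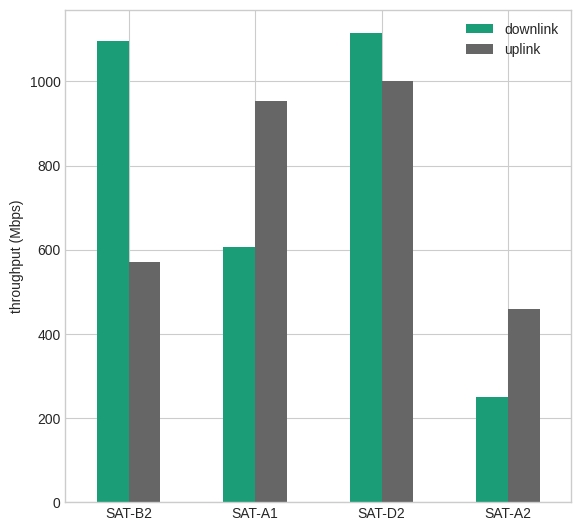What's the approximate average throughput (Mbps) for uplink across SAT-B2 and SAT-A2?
≈ 550

(600 + 500) / 2 ≈ 550.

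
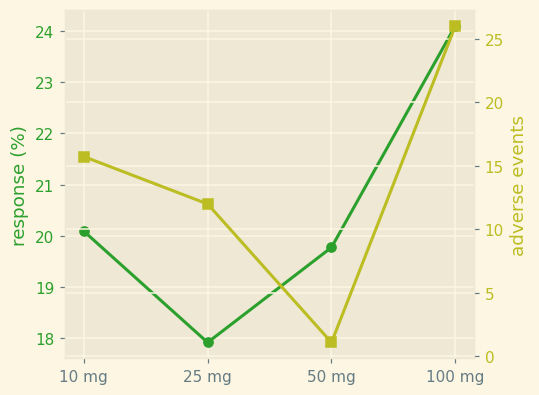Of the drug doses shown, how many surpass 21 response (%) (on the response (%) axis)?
Above 21: 100 mg.

1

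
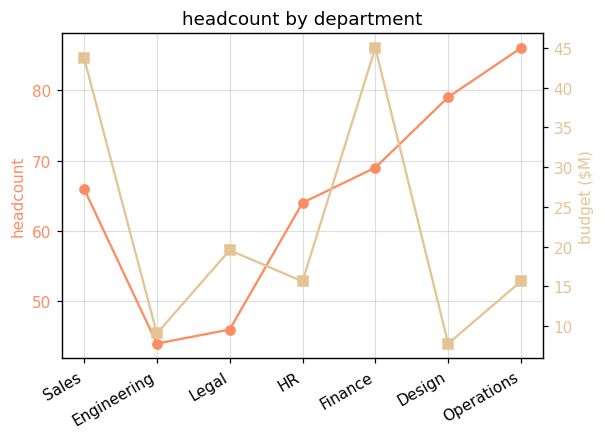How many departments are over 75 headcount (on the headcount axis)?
Above 75: Design, Operations.

2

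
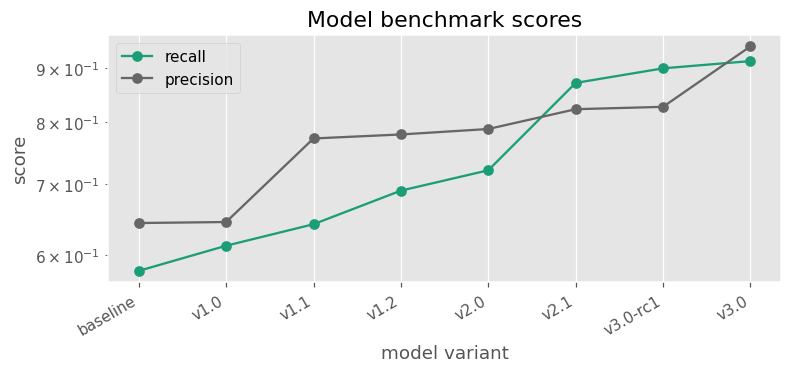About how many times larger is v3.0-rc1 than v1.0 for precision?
≈ 1.31×

v3.0-rc1 ≈ 0.85, v1.0 ≈ 0.65; 0.85/0.65 ≈ 1.31.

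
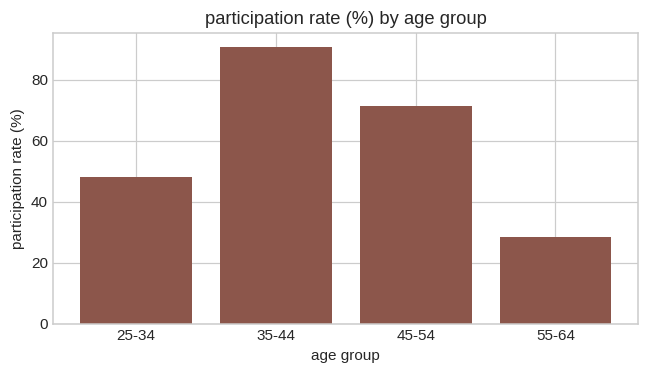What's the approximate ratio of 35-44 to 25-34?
≈ 1.8×

35-44 ≈ 90, 25-34 ≈ 50; 90/50 ≈ 1.8.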